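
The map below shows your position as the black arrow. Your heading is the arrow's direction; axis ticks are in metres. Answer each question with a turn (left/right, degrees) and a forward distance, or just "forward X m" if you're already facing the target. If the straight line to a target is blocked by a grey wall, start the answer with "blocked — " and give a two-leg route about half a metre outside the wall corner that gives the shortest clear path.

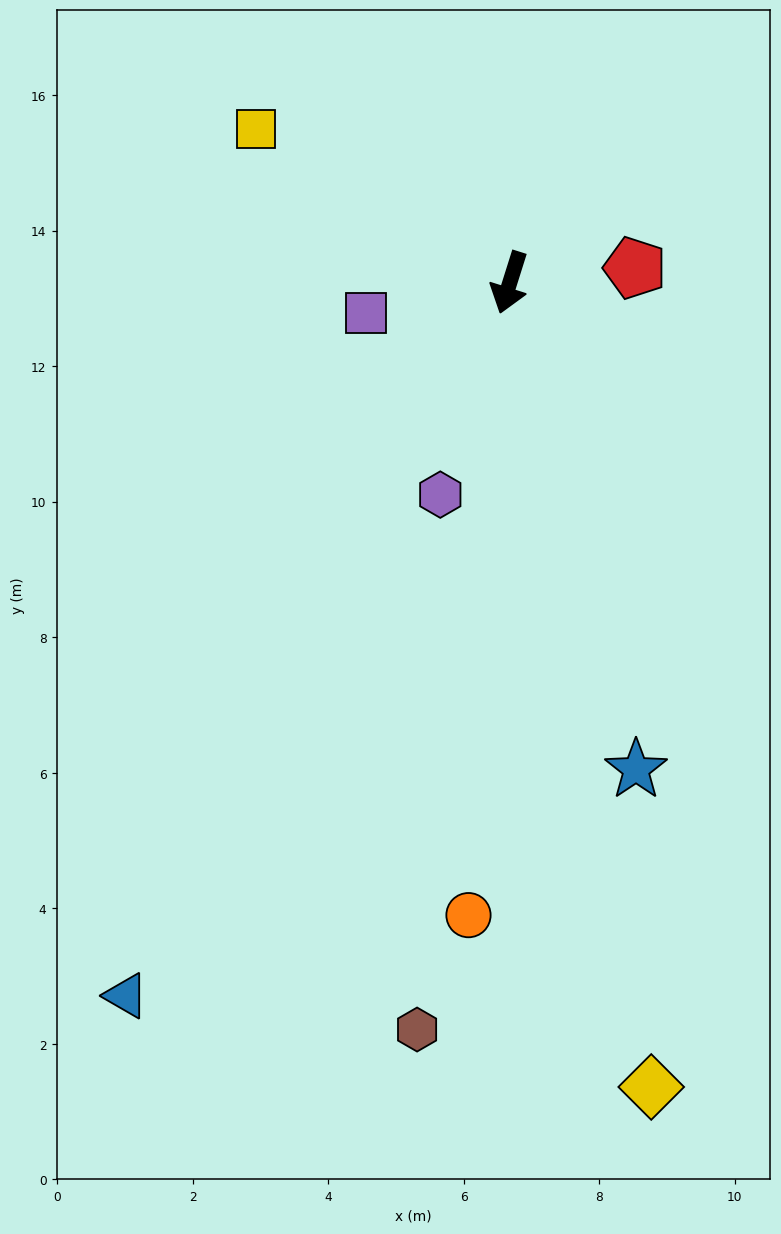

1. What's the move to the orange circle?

turn left 14°, forward 9.4 m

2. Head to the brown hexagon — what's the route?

turn left 10°, forward 11.1 m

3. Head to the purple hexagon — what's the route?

forward 3.3 m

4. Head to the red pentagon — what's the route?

turn left 114°, forward 1.9 m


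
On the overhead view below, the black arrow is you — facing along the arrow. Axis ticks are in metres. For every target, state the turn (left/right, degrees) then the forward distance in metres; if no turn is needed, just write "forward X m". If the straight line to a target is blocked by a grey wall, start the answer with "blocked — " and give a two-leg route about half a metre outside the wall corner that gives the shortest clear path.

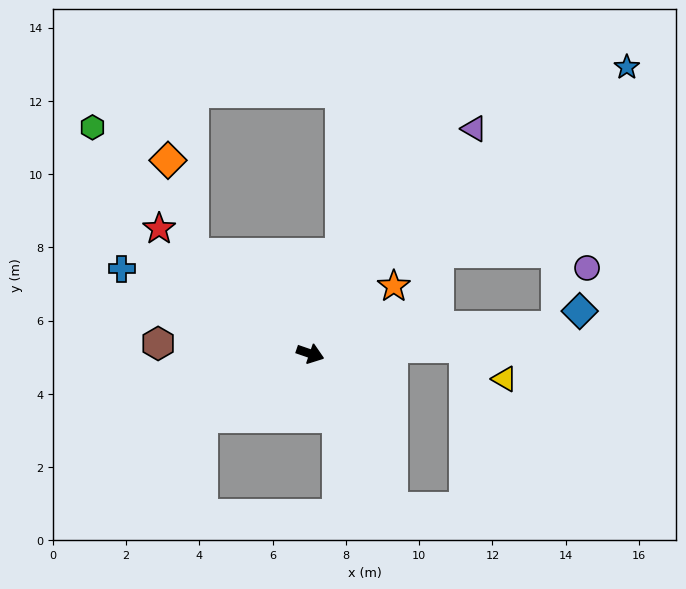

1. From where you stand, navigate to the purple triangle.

turn left 73°, forward 7.6 m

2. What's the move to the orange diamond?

blocked — turn left 159°, forward 4.2 m, then turn right 35°, forward 2.6 m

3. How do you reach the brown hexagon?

turn right 165°, forward 4.2 m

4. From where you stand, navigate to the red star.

turn left 159°, forward 5.4 m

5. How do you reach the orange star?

turn left 58°, forward 2.9 m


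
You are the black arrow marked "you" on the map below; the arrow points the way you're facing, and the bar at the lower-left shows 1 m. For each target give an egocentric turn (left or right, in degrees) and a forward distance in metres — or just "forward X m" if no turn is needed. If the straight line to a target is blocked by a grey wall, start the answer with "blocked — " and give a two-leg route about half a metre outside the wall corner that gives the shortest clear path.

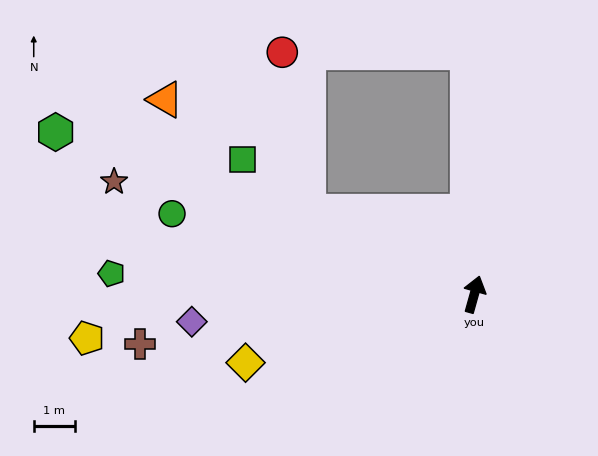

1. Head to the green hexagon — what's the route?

turn left 84°, forward 11.0 m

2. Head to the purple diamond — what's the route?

turn left 111°, forward 6.9 m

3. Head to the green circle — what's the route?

turn left 91°, forward 7.6 m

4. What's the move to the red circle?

blocked — turn left 79°, forward 4.5 m, then turn right 54°, forward 3.9 m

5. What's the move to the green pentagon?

turn left 102°, forward 8.9 m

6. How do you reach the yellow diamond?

turn left 122°, forward 5.8 m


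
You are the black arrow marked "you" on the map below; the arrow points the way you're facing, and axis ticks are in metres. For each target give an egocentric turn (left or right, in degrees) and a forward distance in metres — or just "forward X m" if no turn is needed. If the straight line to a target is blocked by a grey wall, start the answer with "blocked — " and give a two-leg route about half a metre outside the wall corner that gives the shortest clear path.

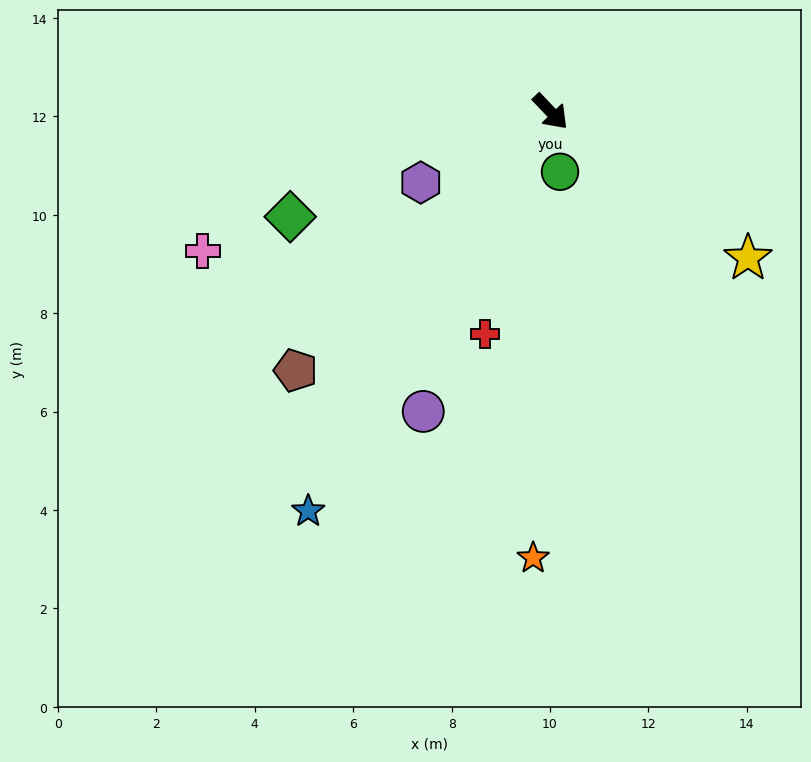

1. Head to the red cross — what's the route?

turn right 60°, forward 4.7 m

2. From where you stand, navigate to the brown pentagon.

turn right 88°, forward 7.4 m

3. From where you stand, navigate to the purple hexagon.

turn right 105°, forward 3.0 m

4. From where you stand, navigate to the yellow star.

turn left 10°, forward 5.0 m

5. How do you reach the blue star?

turn right 75°, forward 9.5 m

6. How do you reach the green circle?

turn right 35°, forward 1.2 m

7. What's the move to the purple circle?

turn right 67°, forward 6.6 m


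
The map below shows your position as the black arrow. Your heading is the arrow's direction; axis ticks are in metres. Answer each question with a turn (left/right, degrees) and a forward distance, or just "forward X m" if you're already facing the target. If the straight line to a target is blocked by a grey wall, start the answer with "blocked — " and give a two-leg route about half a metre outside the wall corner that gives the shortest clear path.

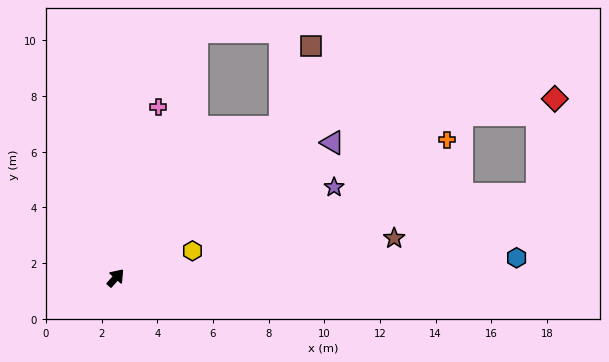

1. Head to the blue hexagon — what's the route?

turn right 46°, forward 14.4 m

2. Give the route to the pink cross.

turn left 27°, forward 6.3 m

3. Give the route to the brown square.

blocked — turn right 6°, forward 8.0 m, then turn left 27°, forward 3.1 m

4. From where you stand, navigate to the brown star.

turn right 40°, forward 10.1 m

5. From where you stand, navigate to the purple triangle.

turn right 17°, forward 9.2 m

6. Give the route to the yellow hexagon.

turn right 29°, forward 2.9 m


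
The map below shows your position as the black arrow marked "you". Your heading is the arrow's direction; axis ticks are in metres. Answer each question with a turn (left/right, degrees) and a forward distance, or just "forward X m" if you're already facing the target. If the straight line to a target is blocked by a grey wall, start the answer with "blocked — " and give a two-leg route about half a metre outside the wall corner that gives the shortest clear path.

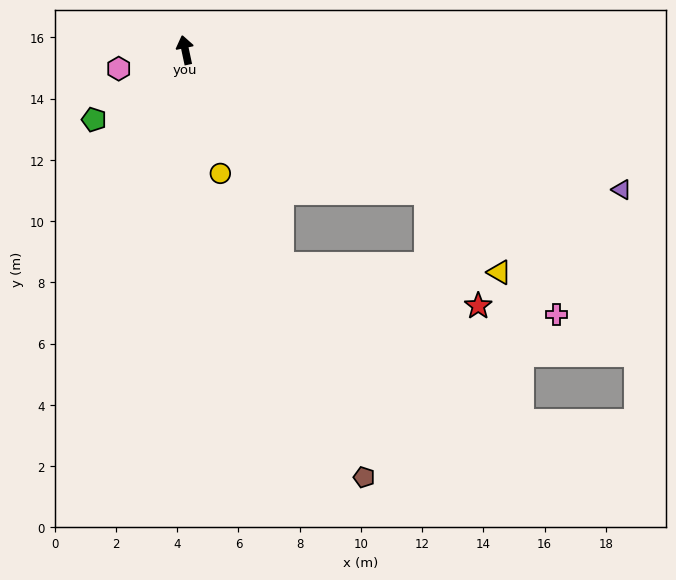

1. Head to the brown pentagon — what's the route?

turn right 169°, forward 15.1 m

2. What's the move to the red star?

blocked — turn right 133°, forward 9.2 m, then turn right 35°, forward 4.1 m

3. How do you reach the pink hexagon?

turn left 94°, forward 2.3 m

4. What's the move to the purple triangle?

turn right 120°, forward 15.0 m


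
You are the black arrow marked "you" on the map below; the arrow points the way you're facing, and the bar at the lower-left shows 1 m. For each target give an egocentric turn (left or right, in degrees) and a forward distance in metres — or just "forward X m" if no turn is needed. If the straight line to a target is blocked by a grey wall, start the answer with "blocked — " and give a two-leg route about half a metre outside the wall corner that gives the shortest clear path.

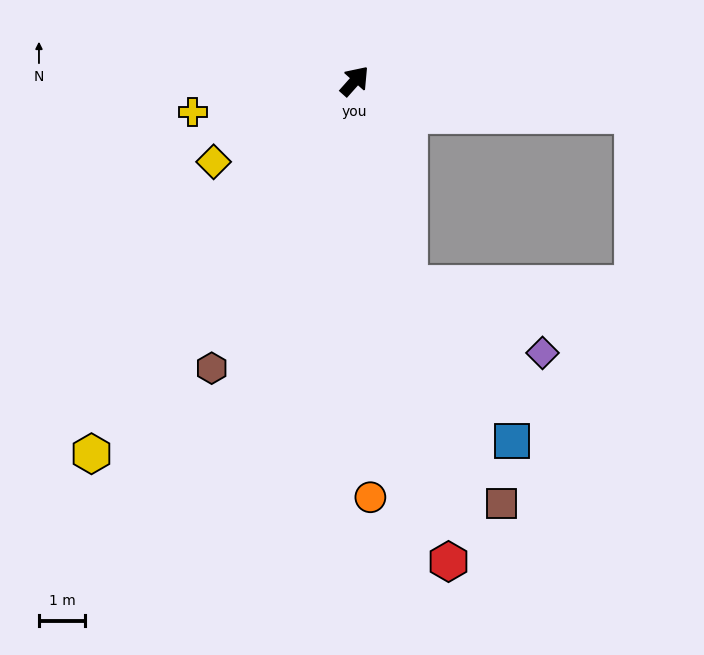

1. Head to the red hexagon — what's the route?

turn right 127°, forward 10.5 m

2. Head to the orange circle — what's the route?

turn right 136°, forward 9.0 m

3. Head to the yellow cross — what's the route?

turn left 142°, forward 3.6 m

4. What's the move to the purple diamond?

blocked — turn right 124°, forward 4.5 m, then turn left 49°, forward 3.2 m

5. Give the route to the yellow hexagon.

turn right 174°, forward 9.8 m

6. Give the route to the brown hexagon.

turn right 165°, forward 6.9 m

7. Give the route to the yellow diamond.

turn left 161°, forward 3.5 m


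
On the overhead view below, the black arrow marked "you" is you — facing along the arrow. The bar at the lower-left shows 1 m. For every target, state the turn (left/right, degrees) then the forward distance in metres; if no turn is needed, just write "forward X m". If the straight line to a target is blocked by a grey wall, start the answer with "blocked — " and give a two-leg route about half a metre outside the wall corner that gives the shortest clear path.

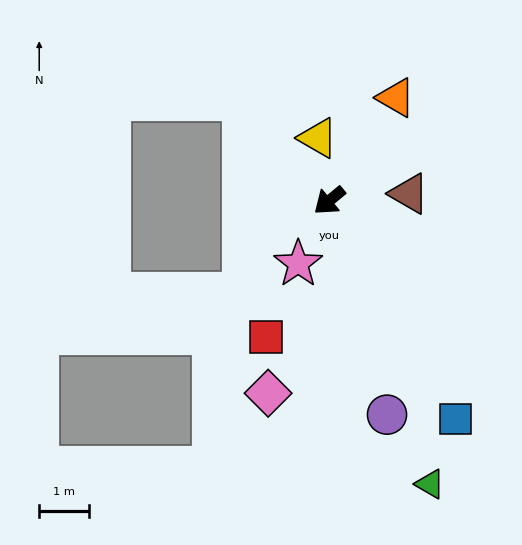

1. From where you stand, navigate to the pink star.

turn left 24°, forward 1.4 m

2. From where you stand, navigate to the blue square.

turn left 80°, forward 5.0 m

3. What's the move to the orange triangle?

turn right 163°, forward 2.4 m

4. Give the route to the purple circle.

turn left 65°, forward 4.4 m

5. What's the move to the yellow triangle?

turn right 119°, forward 1.3 m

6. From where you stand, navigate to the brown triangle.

turn left 145°, forward 1.6 m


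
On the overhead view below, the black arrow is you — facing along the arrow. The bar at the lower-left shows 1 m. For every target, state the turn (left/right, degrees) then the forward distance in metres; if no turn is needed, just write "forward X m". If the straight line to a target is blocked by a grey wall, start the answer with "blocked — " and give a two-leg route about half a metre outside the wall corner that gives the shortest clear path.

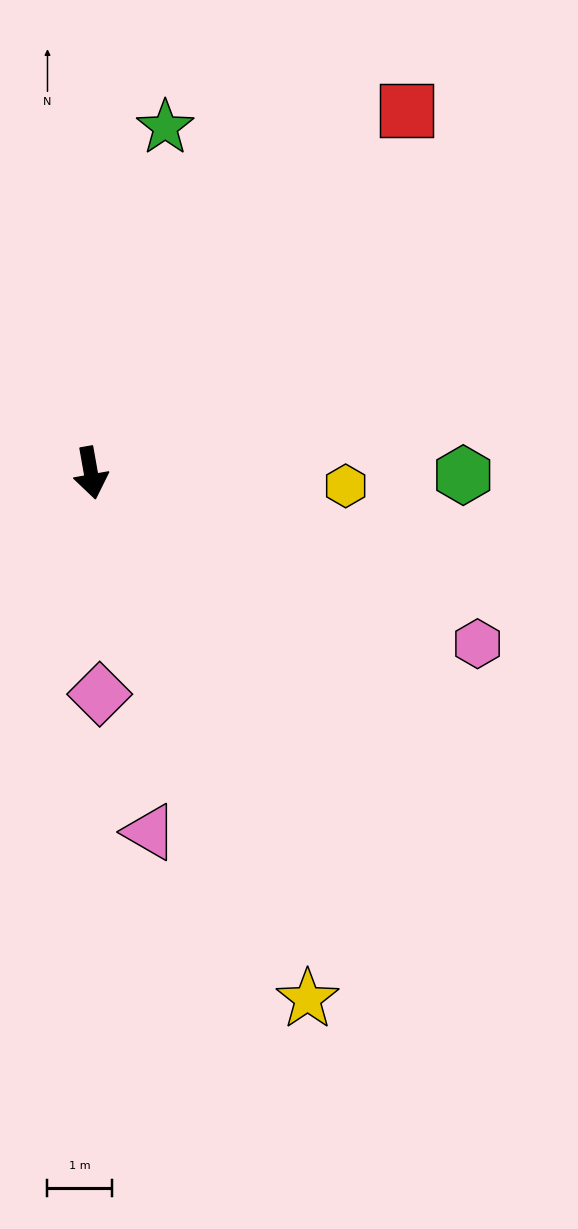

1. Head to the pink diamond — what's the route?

turn right 8°, forward 3.5 m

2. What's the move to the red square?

turn left 129°, forward 7.5 m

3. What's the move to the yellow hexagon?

turn left 77°, forward 4.0 m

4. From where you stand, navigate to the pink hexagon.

turn left 56°, forward 6.6 m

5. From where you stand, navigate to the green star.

turn left 158°, forward 5.5 m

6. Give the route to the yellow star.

turn left 12°, forward 8.9 m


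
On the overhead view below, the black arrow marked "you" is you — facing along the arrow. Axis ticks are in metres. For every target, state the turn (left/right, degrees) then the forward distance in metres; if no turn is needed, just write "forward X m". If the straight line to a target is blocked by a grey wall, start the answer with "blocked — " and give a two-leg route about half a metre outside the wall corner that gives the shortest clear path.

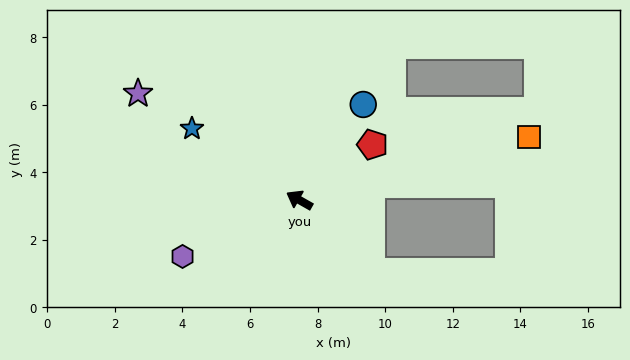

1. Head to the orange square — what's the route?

turn right 135°, forward 7.0 m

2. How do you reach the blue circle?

turn right 94°, forward 3.4 m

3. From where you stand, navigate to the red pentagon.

turn right 113°, forward 2.7 m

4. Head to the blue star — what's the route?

turn right 4°, forward 3.8 m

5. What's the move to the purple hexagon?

turn left 55°, forward 3.8 m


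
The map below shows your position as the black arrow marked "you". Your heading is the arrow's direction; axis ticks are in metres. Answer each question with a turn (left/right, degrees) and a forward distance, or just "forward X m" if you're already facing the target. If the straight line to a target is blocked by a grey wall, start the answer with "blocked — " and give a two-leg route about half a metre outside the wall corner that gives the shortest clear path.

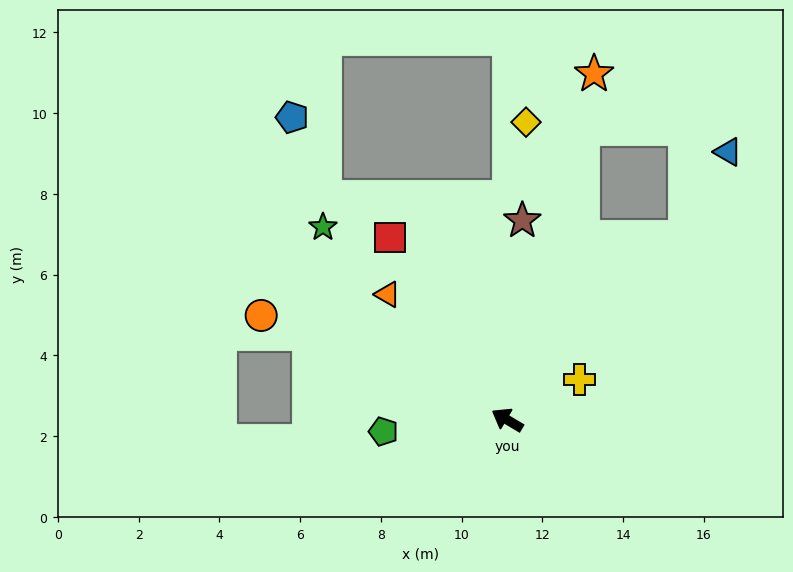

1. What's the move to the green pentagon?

turn left 36°, forward 3.1 m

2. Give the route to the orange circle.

turn left 8°, forward 6.6 m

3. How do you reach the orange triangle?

turn right 16°, forward 4.3 m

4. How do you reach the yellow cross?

turn right 120°, forward 2.0 m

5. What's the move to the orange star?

turn right 73°, forward 8.8 m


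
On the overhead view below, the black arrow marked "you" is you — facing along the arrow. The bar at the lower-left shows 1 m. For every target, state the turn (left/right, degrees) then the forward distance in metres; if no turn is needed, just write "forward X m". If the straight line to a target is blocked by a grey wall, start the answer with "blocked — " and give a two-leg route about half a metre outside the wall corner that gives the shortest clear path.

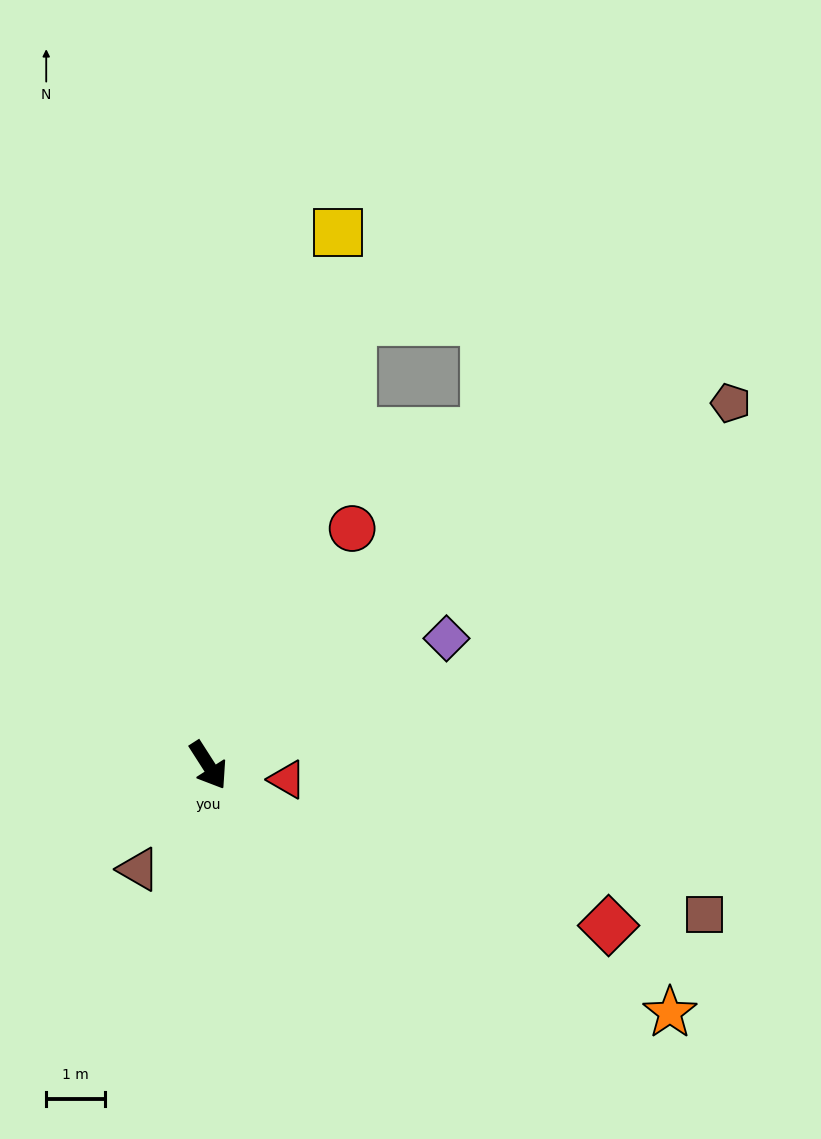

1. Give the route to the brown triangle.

turn right 66°, forward 2.1 m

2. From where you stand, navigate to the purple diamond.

turn left 85°, forward 4.6 m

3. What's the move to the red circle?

turn left 116°, forward 4.7 m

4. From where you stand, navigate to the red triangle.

turn left 47°, forward 1.4 m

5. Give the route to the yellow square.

turn left 134°, forward 9.4 m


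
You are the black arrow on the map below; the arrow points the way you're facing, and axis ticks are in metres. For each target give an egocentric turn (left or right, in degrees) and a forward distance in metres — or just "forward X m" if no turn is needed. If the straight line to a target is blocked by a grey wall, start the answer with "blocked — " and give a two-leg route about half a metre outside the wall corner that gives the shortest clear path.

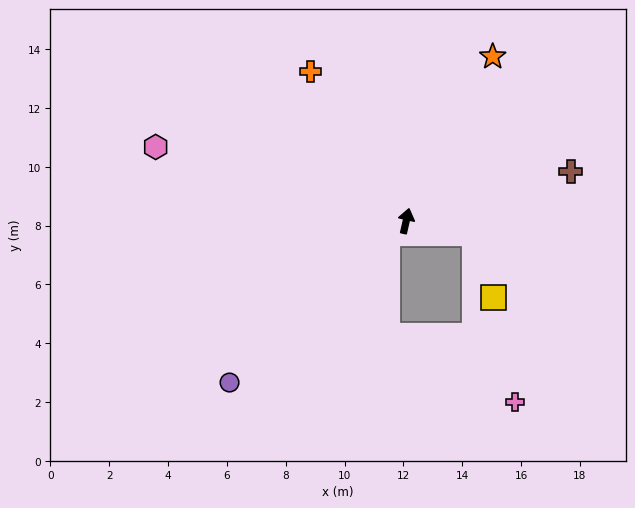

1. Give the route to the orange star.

turn right 15°, forward 6.3 m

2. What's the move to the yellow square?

blocked — turn right 88°, forward 2.3 m, then turn right 62°, forward 2.3 m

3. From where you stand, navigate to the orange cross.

turn left 46°, forward 6.0 m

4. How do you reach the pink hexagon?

turn left 86°, forward 8.9 m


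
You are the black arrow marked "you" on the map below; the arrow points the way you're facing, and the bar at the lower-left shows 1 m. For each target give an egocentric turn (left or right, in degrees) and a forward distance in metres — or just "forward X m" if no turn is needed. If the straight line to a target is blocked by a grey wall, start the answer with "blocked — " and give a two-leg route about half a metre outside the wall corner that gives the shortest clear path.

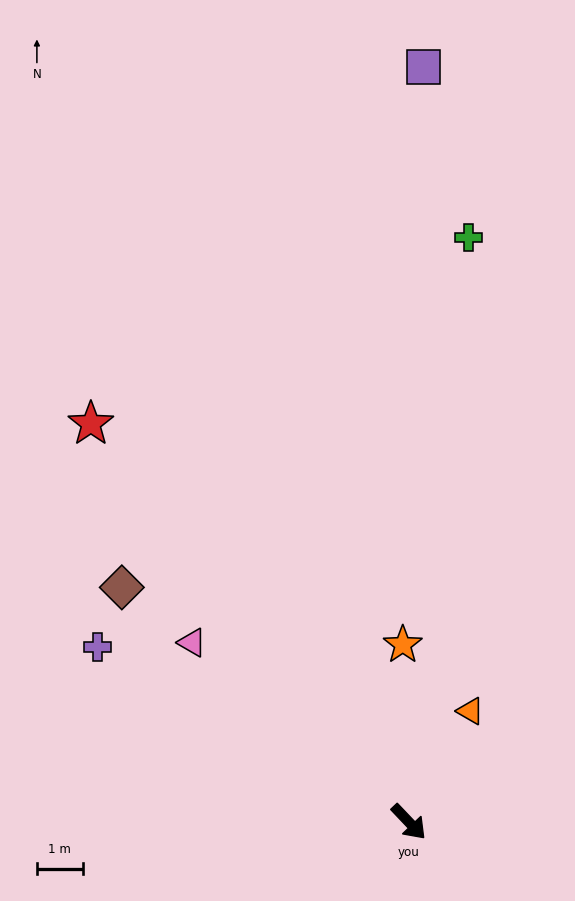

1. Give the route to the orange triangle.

turn left 107°, forward 2.8 m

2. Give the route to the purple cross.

turn right 163°, forward 7.8 m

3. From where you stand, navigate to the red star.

turn left 175°, forward 11.1 m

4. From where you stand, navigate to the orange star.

turn left 138°, forward 3.9 m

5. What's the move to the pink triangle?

turn right 173°, forward 6.2 m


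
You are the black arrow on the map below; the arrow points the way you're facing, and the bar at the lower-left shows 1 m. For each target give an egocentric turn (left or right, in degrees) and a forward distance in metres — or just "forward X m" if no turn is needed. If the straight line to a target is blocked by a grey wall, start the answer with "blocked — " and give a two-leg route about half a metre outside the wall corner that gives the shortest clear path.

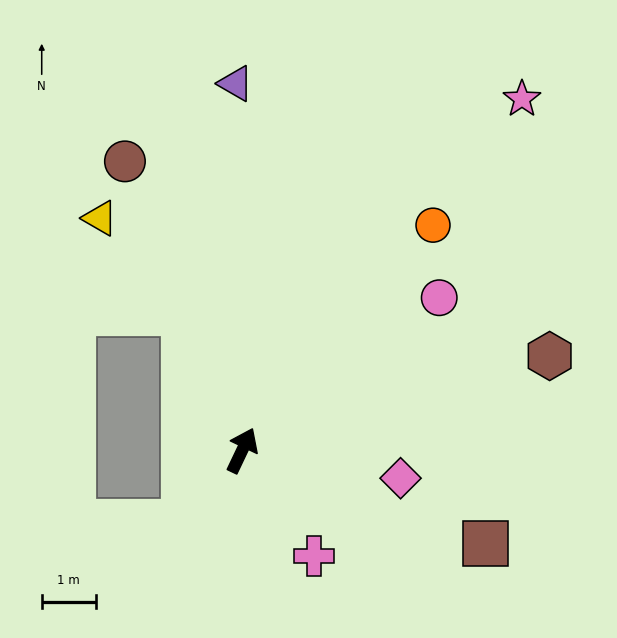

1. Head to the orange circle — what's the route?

turn right 15°, forward 5.5 m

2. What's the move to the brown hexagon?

turn right 48°, forward 6.0 m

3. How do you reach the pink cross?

turn right 120°, forward 2.4 m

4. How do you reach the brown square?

turn right 86°, forward 4.8 m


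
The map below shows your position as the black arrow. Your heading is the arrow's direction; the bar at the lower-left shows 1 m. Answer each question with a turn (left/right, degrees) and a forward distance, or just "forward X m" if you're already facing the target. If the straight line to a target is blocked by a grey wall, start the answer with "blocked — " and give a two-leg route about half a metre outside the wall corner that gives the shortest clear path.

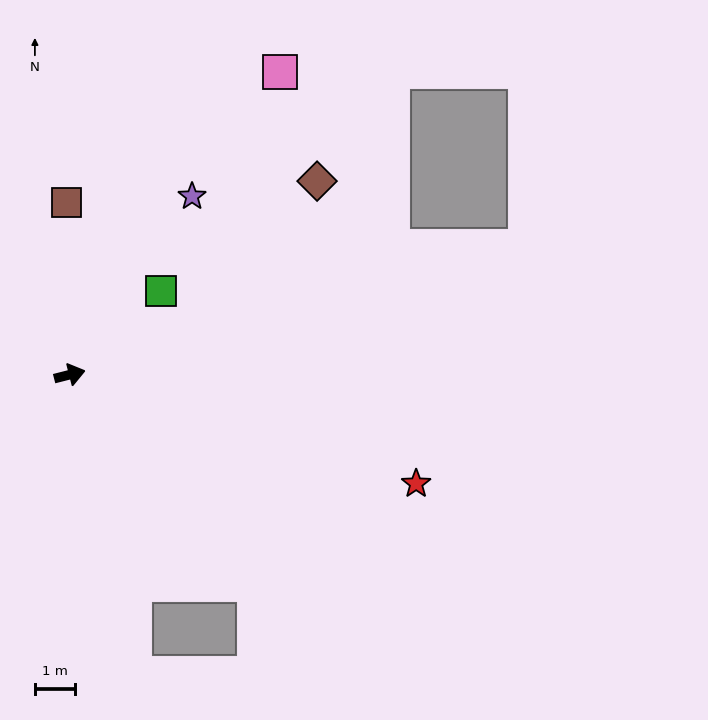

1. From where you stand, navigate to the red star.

turn right 32°, forward 9.0 m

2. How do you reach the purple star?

turn left 41°, forward 5.4 m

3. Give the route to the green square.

turn left 28°, forward 3.1 m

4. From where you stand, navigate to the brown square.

turn left 77°, forward 4.3 m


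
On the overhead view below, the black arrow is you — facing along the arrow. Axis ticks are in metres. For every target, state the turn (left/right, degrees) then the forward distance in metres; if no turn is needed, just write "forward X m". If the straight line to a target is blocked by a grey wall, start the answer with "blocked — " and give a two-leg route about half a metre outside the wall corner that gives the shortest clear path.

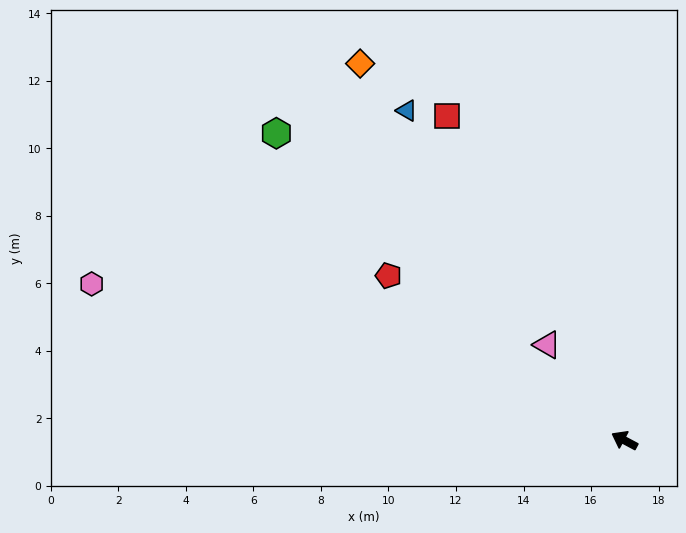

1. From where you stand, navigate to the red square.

turn right 33°, forward 11.0 m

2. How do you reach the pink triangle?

turn right 23°, forward 3.6 m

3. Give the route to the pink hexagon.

turn left 12°, forward 16.4 m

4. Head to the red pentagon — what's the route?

turn right 7°, forward 8.5 m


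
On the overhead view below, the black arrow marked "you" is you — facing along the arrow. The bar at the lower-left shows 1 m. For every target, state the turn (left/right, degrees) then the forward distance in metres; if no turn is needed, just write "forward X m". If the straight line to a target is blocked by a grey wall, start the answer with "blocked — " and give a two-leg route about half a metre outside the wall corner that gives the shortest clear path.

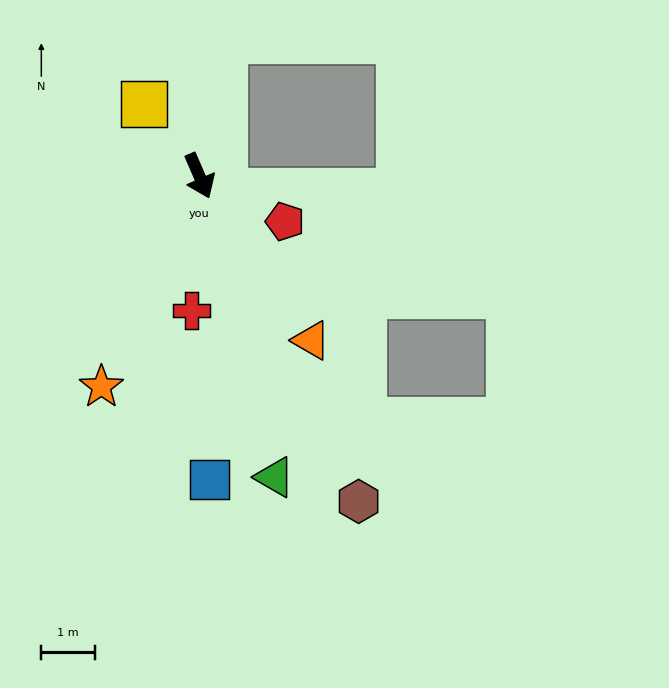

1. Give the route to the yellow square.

turn right 166°, forward 1.7 m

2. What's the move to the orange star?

turn right 48°, forward 4.3 m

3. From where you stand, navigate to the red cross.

turn right 27°, forward 2.5 m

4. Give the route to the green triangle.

turn right 9°, forward 5.8 m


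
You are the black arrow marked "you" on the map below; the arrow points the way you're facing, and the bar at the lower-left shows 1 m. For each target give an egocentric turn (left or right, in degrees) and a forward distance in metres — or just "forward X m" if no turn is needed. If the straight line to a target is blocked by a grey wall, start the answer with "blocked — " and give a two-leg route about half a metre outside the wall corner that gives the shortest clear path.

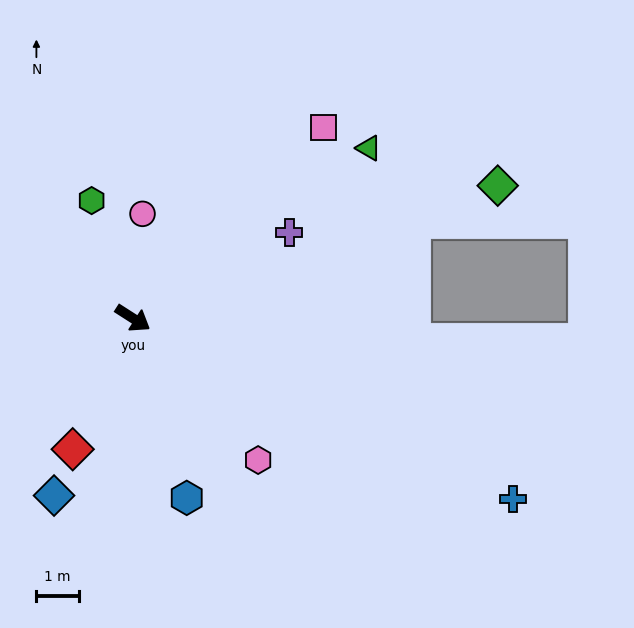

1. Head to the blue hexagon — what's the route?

turn right 41°, forward 4.4 m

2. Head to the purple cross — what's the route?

turn left 61°, forward 4.2 m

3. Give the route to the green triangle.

turn left 68°, forward 6.9 m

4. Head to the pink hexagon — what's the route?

turn right 16°, forward 4.5 m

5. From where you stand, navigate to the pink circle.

turn left 117°, forward 2.5 m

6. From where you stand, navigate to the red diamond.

turn right 82°, forward 3.4 m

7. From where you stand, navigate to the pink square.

turn left 78°, forward 6.4 m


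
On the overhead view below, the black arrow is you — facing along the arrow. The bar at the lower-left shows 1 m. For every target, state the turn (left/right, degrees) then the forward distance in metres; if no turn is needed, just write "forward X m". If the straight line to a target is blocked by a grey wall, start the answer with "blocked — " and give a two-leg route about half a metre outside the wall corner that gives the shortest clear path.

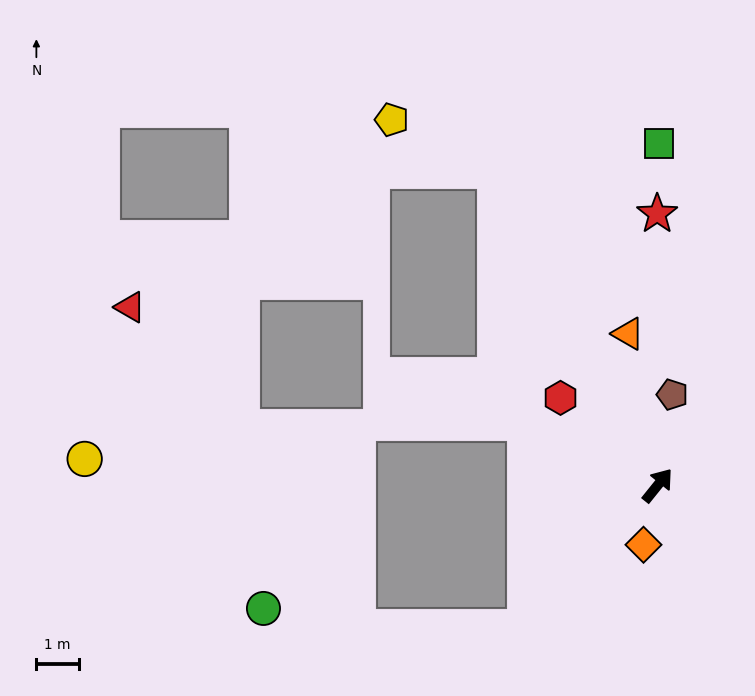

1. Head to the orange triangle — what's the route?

turn left 50°, forward 3.6 m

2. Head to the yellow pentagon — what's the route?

blocked — turn left 66°, forward 8.3 m, then turn left 37°, forward 2.7 m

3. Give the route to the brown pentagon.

turn left 30°, forward 2.2 m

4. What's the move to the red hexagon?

turn left 87°, forward 3.1 m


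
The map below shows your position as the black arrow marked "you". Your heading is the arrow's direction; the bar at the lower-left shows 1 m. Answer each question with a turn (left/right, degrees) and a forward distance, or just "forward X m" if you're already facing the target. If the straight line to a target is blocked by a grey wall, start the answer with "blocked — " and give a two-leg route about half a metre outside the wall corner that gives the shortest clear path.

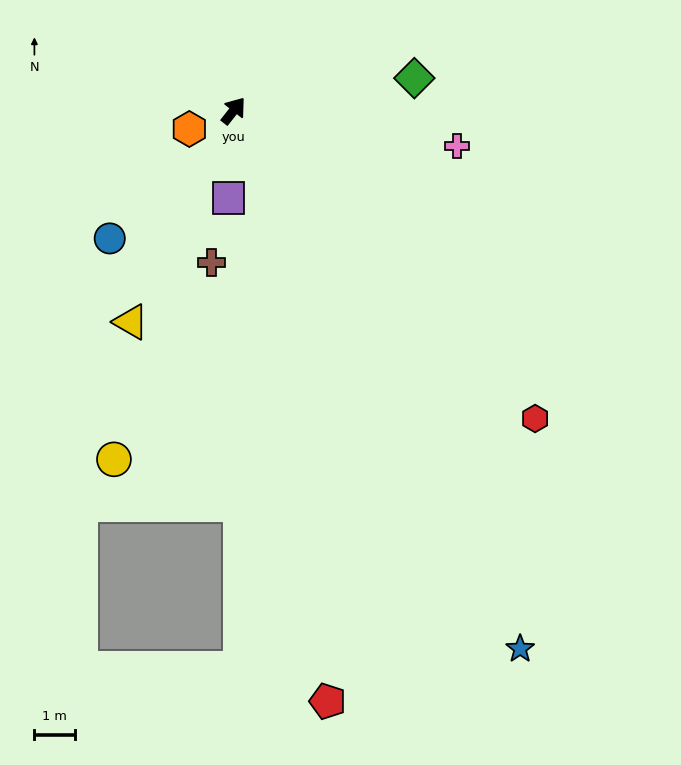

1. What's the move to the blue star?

turn right 114°, forward 15.2 m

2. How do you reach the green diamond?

turn right 42°, forward 4.6 m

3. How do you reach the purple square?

turn right 145°, forward 2.2 m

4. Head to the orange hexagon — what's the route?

turn left 151°, forward 1.2 m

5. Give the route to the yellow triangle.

turn right 168°, forward 5.9 m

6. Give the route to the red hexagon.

turn right 97°, forward 10.7 m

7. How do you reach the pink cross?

turn right 61°, forward 5.6 m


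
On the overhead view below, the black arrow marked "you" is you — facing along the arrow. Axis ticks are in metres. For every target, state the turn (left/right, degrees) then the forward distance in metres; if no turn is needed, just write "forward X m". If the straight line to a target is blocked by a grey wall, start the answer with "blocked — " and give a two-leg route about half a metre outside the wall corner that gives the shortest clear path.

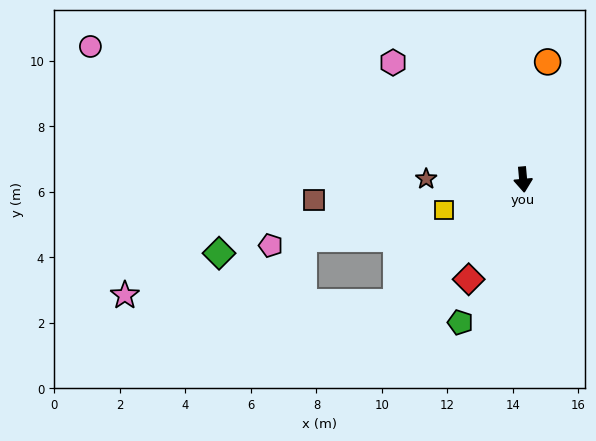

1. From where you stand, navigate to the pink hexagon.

turn right 137°, forward 5.3 m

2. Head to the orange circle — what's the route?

turn left 163°, forward 3.7 m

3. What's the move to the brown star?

turn right 96°, forward 3.0 m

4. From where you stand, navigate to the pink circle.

turn right 112°, forward 13.8 m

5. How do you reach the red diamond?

turn right 34°, forward 3.5 m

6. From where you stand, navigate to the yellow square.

turn right 74°, forward 2.6 m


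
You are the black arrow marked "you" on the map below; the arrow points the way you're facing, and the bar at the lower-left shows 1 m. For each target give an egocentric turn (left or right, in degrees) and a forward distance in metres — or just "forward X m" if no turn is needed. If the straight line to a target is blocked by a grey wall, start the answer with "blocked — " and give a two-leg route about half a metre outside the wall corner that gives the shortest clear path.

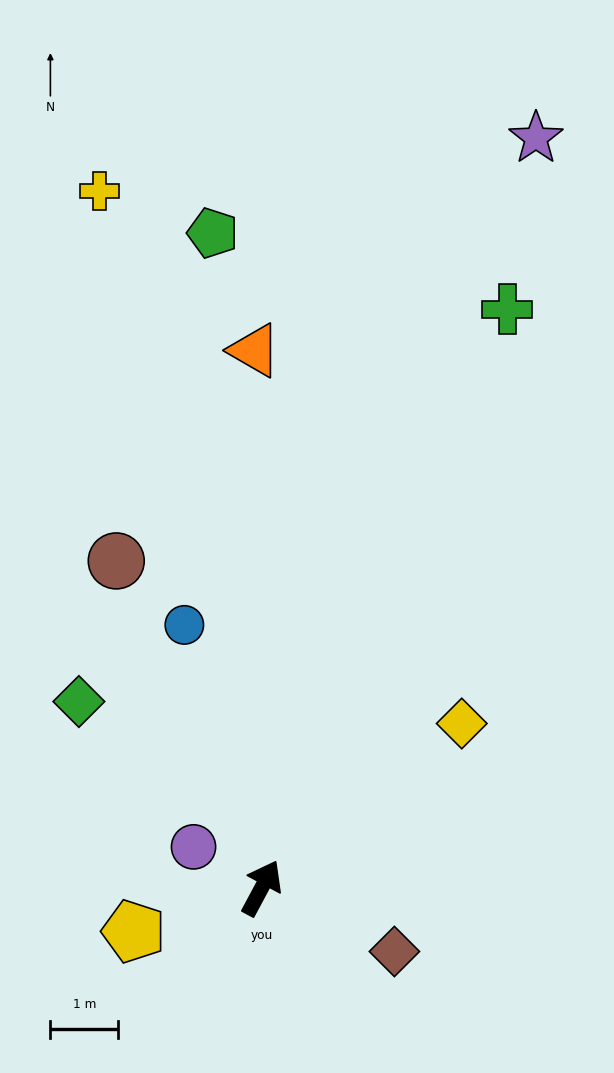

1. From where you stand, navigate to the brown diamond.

turn right 87°, forward 2.2 m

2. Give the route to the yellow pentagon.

turn left 137°, forward 2.0 m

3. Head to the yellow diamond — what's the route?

turn right 22°, forward 3.8 m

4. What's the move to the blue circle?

turn left 45°, forward 4.0 m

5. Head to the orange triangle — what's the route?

turn left 29°, forward 7.9 m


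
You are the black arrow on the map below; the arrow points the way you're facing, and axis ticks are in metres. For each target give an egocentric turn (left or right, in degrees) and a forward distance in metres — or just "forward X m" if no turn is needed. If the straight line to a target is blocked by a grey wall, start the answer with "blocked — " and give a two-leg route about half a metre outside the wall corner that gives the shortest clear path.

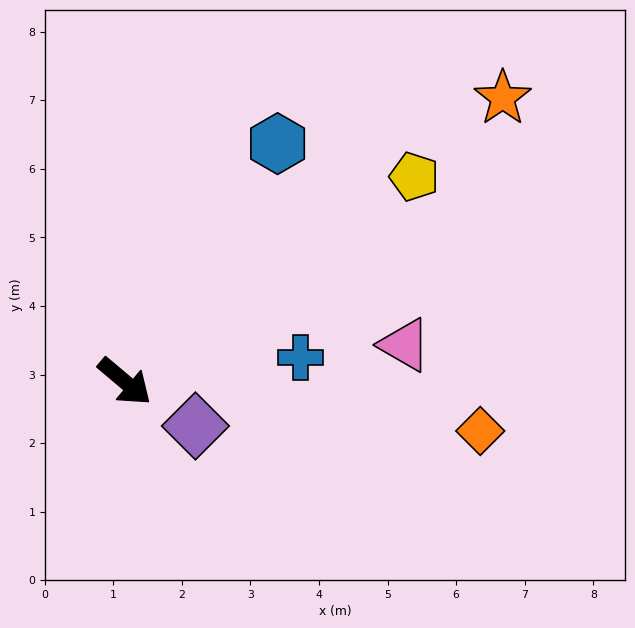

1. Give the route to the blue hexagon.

turn left 97°, forward 4.1 m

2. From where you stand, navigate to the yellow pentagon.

turn left 75°, forward 5.2 m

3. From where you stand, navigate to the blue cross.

turn left 48°, forward 2.6 m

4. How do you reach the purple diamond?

turn left 8°, forward 1.2 m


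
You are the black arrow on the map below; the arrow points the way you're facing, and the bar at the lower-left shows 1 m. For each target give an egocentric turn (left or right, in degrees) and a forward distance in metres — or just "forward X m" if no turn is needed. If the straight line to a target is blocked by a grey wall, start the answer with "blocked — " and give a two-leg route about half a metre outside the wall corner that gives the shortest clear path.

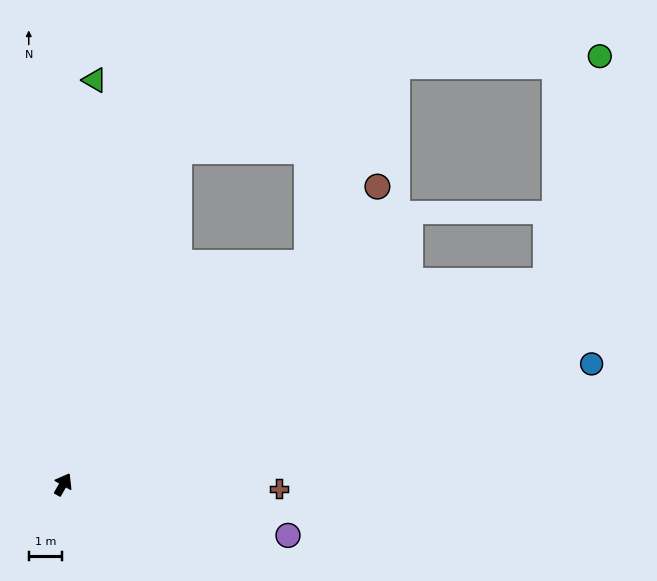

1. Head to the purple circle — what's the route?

turn right 73°, forward 7.0 m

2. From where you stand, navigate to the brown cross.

turn right 61°, forward 6.5 m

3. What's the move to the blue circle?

turn right 47°, forward 16.4 m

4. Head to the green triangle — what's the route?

turn left 25°, forward 12.3 m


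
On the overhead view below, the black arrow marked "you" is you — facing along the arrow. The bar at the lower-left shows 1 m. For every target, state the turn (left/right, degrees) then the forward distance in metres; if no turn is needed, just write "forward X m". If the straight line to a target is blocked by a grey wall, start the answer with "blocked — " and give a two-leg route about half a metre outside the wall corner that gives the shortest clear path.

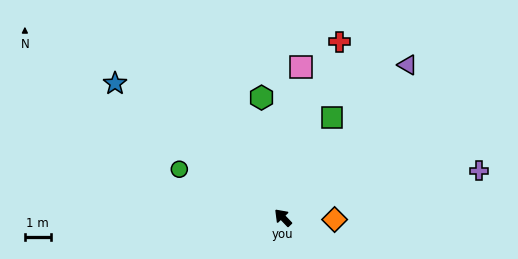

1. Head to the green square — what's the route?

turn right 70°, forward 4.3 m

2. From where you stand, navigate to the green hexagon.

turn right 34°, forward 4.7 m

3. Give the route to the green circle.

turn left 21°, forward 4.4 m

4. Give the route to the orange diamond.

turn right 136°, forward 2.0 m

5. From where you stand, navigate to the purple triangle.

turn right 83°, forward 7.6 m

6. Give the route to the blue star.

turn left 8°, forward 8.3 m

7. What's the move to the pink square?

turn right 51°, forward 5.9 m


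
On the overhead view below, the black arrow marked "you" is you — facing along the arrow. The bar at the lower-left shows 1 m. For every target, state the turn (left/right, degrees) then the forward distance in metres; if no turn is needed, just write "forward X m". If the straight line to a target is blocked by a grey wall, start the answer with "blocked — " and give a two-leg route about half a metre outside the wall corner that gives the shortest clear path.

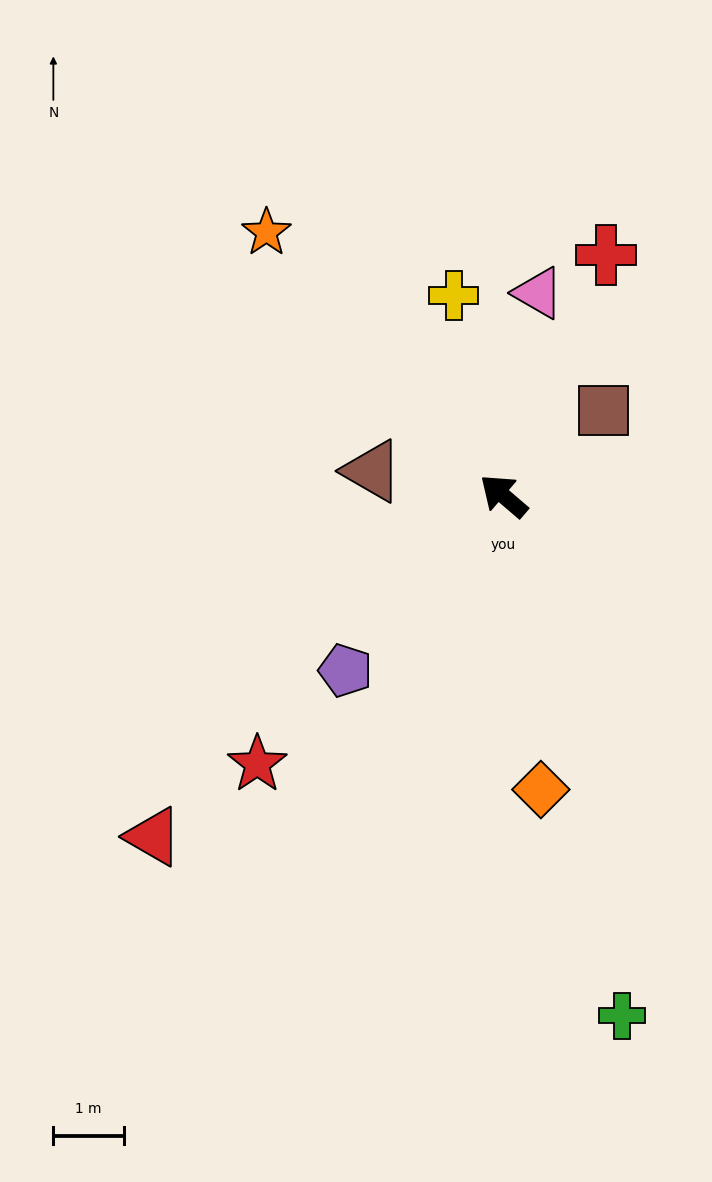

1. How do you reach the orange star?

turn right 7°, forward 5.0 m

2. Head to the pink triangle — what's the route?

turn right 59°, forward 2.9 m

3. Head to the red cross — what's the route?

turn right 73°, forward 3.7 m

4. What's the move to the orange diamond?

turn left 138°, forward 4.2 m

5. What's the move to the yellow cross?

turn right 36°, forward 2.9 m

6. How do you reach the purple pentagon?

turn left 88°, forward 3.3 m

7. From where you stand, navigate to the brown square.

turn right 99°, forward 1.9 m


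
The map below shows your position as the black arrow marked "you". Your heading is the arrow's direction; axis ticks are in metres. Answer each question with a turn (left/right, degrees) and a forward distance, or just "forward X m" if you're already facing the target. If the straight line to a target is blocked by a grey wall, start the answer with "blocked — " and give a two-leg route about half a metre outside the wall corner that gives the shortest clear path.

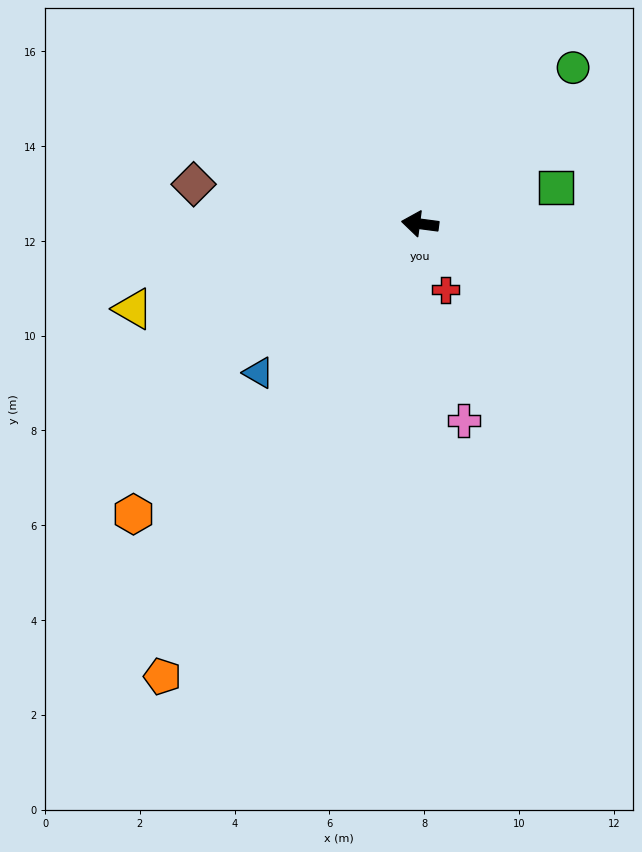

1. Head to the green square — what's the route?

turn right 158°, forward 3.0 m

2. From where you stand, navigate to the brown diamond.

turn right 2°, forward 4.9 m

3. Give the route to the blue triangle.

turn left 50°, forward 4.6 m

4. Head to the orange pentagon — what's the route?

turn left 68°, forward 11.0 m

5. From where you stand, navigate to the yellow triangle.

turn left 24°, forward 6.3 m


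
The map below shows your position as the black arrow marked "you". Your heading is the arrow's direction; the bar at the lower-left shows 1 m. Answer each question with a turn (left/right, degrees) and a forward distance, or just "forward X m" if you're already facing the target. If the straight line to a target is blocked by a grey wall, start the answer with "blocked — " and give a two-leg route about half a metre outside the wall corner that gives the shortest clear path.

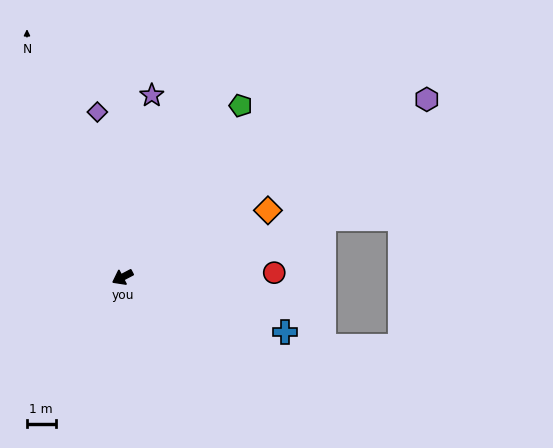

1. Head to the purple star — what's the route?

turn right 127°, forward 6.4 m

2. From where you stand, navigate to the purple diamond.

turn right 109°, forward 5.8 m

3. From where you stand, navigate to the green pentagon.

turn right 152°, forward 7.3 m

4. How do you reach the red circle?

turn left 154°, forward 5.3 m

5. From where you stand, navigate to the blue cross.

turn left 134°, forward 6.0 m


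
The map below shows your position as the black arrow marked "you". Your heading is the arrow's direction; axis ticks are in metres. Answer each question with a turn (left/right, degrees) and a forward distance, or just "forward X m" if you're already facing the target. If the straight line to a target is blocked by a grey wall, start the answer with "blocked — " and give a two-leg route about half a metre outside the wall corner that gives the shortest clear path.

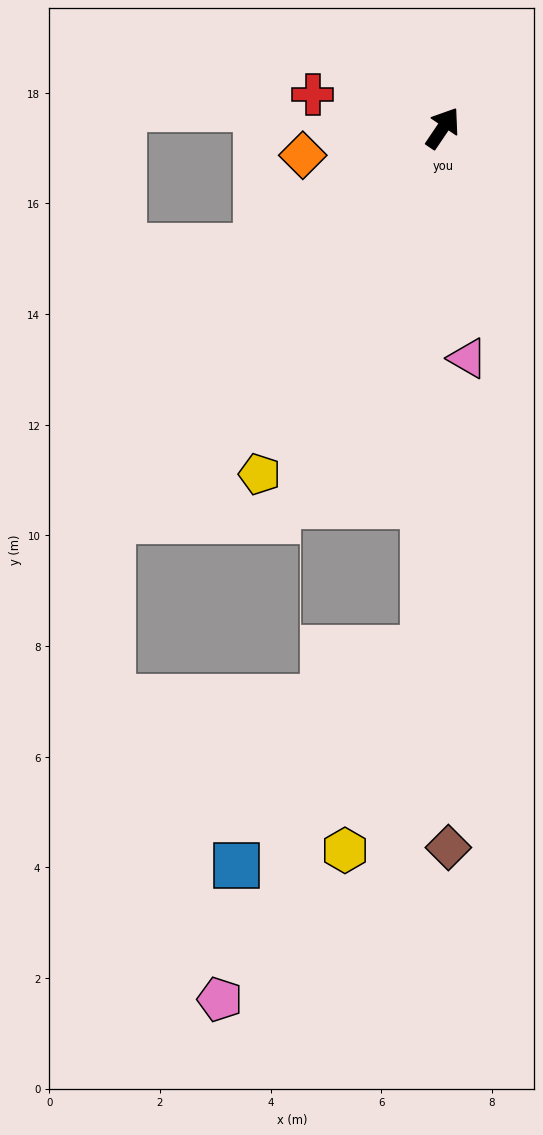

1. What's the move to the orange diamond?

turn left 135°, forward 2.6 m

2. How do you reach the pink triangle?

turn right 140°, forward 4.2 m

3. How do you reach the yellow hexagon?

blocked — turn right 148°, forward 9.4 m, then turn right 19°, forward 3.9 m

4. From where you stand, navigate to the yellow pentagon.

turn right 174°, forward 7.1 m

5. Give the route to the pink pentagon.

blocked — turn right 148°, forward 9.4 m, then turn right 28°, forward 7.3 m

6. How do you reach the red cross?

turn left 110°, forward 2.4 m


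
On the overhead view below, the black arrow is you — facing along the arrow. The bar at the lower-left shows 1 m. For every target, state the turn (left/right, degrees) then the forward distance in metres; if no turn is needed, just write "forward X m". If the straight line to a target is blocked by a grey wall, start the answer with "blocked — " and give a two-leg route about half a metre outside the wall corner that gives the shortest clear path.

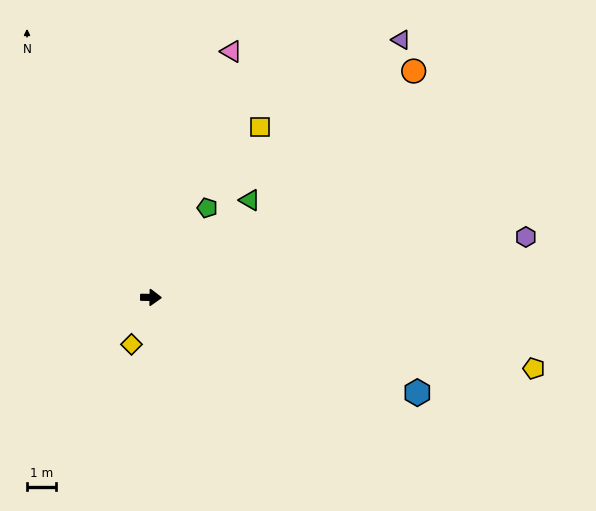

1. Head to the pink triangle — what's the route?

turn left 73°, forward 8.9 m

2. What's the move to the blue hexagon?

turn right 19°, forward 9.7 m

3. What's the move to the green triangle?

turn left 46°, forward 4.8 m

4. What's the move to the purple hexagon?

turn left 10°, forward 13.1 m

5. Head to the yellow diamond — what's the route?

turn right 111°, forward 1.7 m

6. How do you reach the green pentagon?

turn left 59°, forward 3.6 m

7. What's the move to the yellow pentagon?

turn right 9°, forward 13.4 m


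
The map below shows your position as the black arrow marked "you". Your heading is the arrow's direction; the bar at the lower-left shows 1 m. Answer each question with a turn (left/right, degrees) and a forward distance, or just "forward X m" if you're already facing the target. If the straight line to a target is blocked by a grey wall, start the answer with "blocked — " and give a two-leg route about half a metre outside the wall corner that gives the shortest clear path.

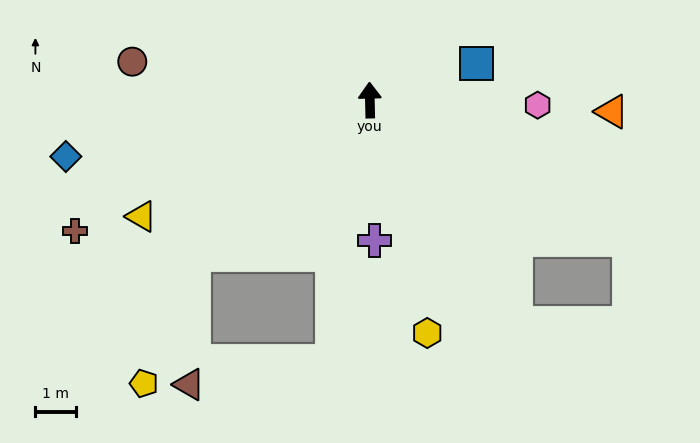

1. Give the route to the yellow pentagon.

blocked — turn left 130°, forward 5.8 m, then turn left 28°, forward 3.4 m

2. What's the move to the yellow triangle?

turn left 116°, forward 6.4 m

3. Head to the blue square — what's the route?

turn right 72°, forward 2.8 m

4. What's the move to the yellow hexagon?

turn right 168°, forward 5.9 m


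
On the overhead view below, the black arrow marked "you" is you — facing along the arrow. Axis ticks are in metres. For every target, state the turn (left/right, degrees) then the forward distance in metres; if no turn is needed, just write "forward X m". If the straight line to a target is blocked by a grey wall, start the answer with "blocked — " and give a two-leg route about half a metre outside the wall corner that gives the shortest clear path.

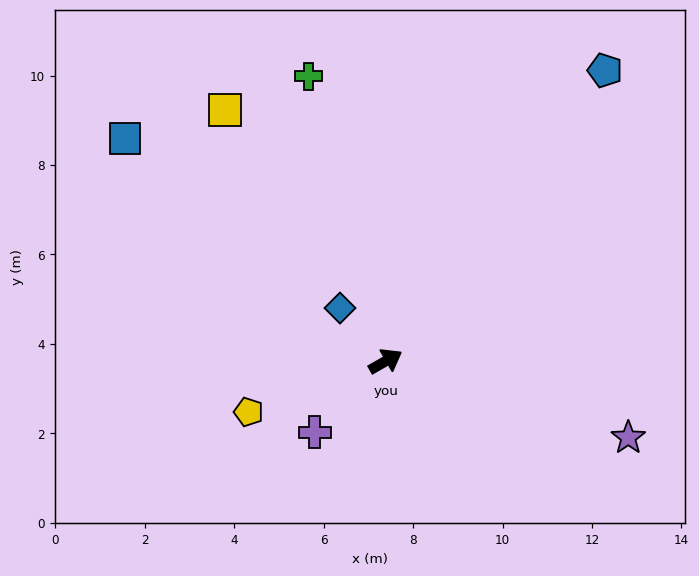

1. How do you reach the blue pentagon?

turn left 23°, forward 8.1 m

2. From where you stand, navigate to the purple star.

turn right 47°, forward 5.7 m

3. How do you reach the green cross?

turn left 75°, forward 6.6 m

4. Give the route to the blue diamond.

turn left 101°, forward 1.6 m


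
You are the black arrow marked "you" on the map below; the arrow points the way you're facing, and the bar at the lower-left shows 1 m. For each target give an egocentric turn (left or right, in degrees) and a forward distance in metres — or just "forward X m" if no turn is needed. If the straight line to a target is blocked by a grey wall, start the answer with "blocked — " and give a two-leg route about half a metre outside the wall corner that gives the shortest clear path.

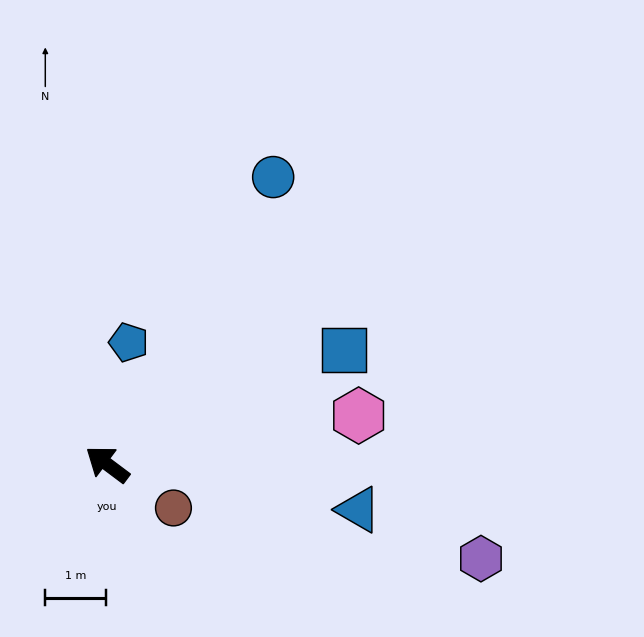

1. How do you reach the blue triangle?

turn right 153°, forward 4.2 m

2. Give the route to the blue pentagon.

turn right 63°, forward 2.0 m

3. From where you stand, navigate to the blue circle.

turn right 83°, forward 5.5 m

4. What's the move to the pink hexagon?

turn right 132°, forward 4.2 m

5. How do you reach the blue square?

turn right 117°, forward 4.3 m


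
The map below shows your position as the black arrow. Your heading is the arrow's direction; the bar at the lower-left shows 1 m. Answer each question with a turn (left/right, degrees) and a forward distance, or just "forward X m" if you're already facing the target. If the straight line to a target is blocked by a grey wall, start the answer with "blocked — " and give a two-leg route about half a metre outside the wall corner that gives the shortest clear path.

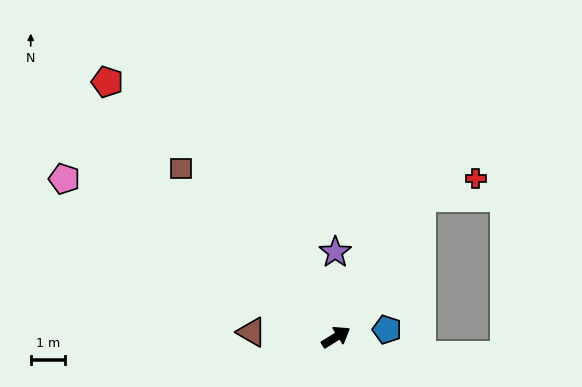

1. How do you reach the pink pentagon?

turn left 118°, forward 9.1 m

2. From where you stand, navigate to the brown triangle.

turn left 145°, forward 2.5 m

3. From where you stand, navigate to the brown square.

turn left 101°, forward 6.7 m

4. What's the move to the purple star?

turn left 59°, forward 2.5 m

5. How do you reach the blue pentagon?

turn right 24°, forward 1.5 m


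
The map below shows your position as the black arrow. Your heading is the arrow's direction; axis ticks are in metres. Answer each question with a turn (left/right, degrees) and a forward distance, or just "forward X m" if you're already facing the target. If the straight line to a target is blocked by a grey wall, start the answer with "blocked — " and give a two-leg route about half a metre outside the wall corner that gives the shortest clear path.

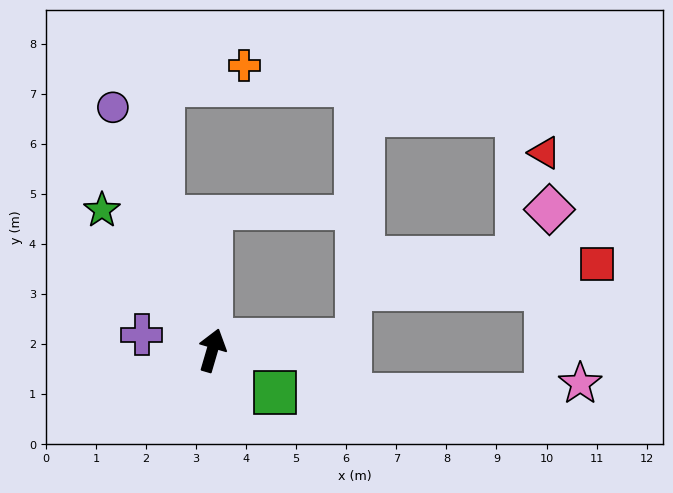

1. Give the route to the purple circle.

turn left 39°, forward 5.2 m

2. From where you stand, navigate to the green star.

turn left 54°, forward 3.6 m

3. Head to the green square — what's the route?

turn right 107°, forward 1.5 m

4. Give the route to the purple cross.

turn left 94°, forward 1.4 m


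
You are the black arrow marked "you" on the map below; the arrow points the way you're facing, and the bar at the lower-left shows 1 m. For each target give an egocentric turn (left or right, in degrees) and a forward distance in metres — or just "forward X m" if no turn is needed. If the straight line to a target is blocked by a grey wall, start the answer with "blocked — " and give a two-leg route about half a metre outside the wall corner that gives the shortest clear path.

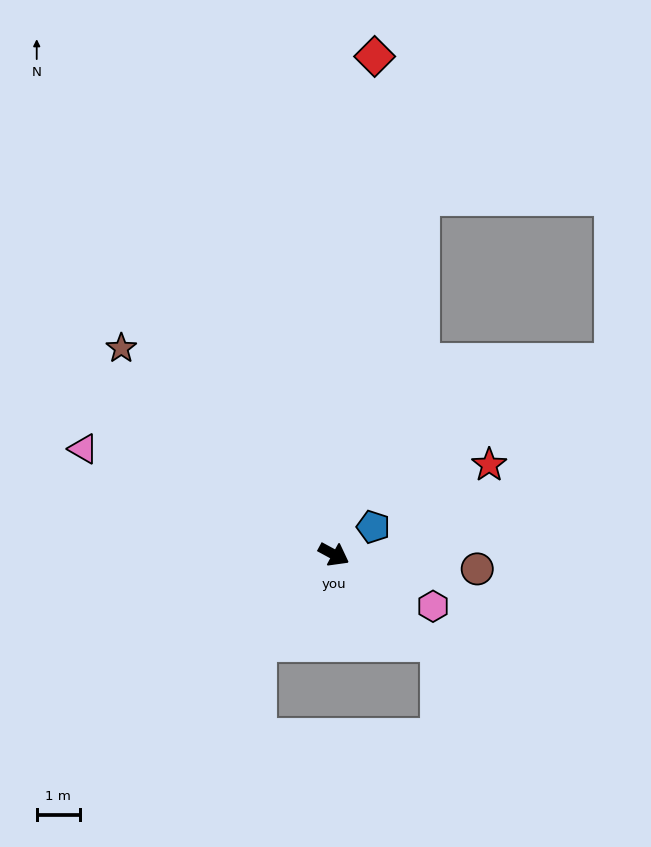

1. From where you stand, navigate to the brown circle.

turn left 23°, forward 3.3 m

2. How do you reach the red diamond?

turn left 114°, forward 11.5 m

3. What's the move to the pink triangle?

turn right 174°, forward 6.3 m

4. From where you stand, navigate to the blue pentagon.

turn left 63°, forward 1.1 m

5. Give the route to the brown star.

turn left 164°, forward 6.8 m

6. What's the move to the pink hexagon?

forward 2.6 m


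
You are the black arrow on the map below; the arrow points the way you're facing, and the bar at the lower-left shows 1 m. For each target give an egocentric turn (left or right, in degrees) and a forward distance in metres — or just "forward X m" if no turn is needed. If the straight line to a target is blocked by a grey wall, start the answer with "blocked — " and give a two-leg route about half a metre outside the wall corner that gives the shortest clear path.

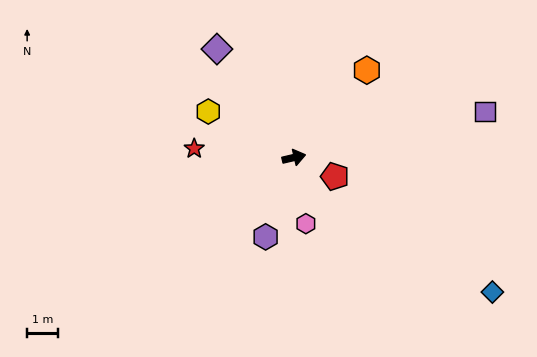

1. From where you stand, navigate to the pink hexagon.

turn right 93°, forward 2.2 m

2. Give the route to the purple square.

forward 6.5 m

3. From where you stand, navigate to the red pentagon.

turn right 38°, forward 1.5 m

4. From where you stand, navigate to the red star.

turn left 162°, forward 3.3 m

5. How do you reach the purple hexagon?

turn right 123°, forward 2.8 m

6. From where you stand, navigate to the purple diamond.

turn left 112°, forward 4.4 m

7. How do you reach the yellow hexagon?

turn left 139°, forward 3.2 m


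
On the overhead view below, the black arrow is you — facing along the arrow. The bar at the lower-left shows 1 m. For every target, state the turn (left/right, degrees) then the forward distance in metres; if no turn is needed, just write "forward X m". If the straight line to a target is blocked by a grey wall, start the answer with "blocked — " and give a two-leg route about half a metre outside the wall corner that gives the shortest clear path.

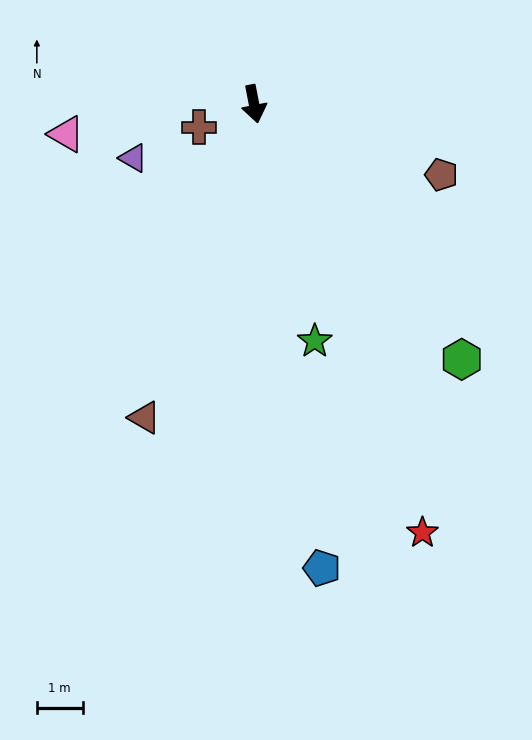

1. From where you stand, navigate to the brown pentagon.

turn left 58°, forward 4.4 m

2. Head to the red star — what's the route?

turn left 10°, forward 10.0 m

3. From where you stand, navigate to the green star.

turn left 3°, forward 5.3 m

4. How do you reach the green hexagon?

turn left 28°, forward 7.2 m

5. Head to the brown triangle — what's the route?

turn right 30°, forward 7.2 m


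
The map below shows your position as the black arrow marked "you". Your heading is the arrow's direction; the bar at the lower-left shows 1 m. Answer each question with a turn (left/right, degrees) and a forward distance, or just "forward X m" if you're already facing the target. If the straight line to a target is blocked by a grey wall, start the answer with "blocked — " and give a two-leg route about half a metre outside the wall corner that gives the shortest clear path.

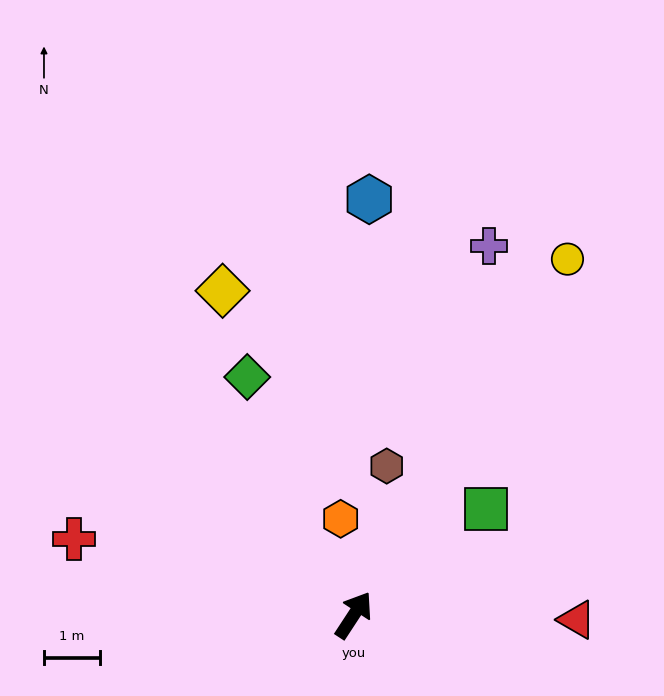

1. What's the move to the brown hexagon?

turn left 21°, forward 2.7 m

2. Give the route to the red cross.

turn left 108°, forward 5.2 m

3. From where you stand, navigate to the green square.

turn right 18°, forward 3.0 m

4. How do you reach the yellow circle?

turn left 2°, forward 7.4 m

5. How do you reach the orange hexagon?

turn left 41°, forward 1.7 m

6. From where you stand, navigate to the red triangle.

turn right 58°, forward 4.0 m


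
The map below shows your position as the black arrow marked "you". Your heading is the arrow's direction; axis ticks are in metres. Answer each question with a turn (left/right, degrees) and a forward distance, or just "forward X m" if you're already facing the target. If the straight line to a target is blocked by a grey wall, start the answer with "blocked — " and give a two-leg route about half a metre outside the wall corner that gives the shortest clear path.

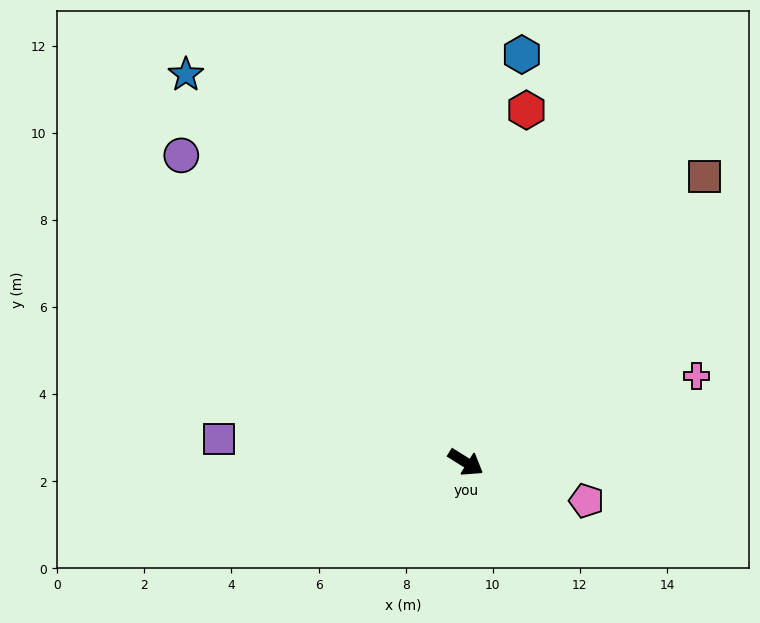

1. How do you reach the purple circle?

turn left 165°, forward 9.6 m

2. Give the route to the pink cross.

turn left 52°, forward 5.7 m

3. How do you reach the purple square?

turn right 153°, forward 5.7 m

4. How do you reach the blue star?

turn left 158°, forward 11.0 m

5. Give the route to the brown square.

turn left 82°, forward 8.6 m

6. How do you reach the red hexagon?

turn left 112°, forward 8.2 m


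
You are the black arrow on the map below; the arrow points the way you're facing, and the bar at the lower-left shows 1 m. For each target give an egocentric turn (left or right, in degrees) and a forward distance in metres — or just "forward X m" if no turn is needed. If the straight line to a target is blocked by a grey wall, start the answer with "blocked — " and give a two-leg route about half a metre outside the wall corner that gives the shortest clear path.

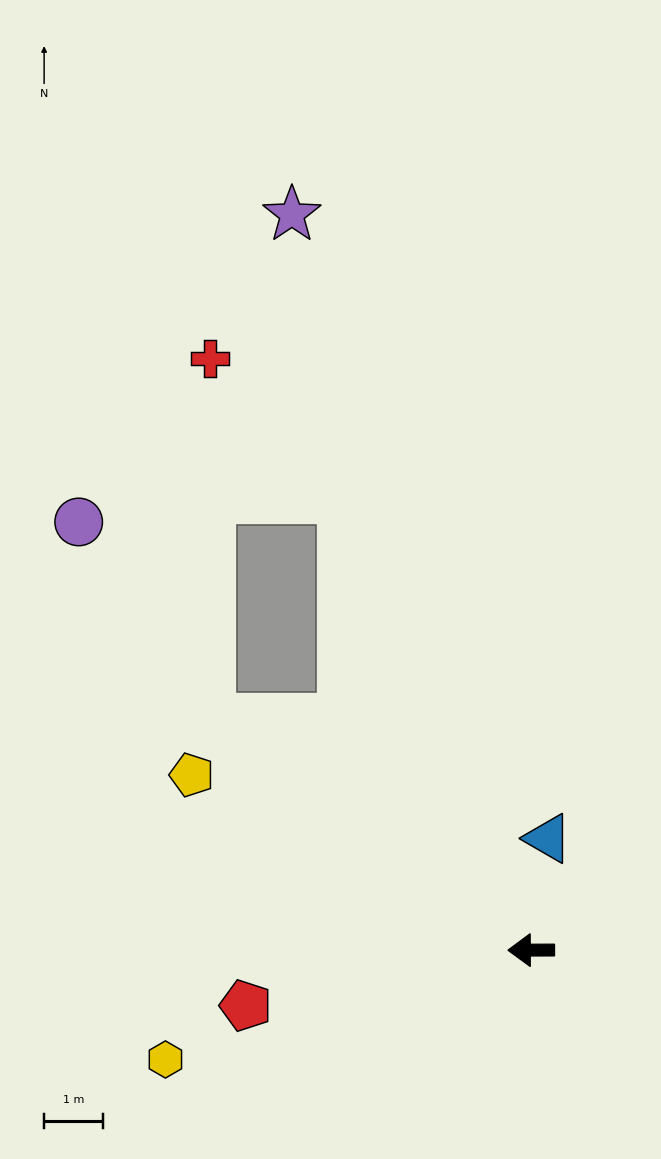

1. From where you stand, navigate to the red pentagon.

turn left 11°, forward 5.0 m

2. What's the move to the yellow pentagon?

turn right 28°, forward 6.5 m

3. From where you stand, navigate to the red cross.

blocked — turn right 67°, forward 8.3 m, then turn left 20°, forward 3.3 m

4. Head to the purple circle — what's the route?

blocked — turn right 36°, forward 6.7 m, then turn right 20°, forward 4.0 m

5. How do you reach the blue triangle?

turn right 99°, forward 1.9 m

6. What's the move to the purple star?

turn right 72°, forward 13.2 m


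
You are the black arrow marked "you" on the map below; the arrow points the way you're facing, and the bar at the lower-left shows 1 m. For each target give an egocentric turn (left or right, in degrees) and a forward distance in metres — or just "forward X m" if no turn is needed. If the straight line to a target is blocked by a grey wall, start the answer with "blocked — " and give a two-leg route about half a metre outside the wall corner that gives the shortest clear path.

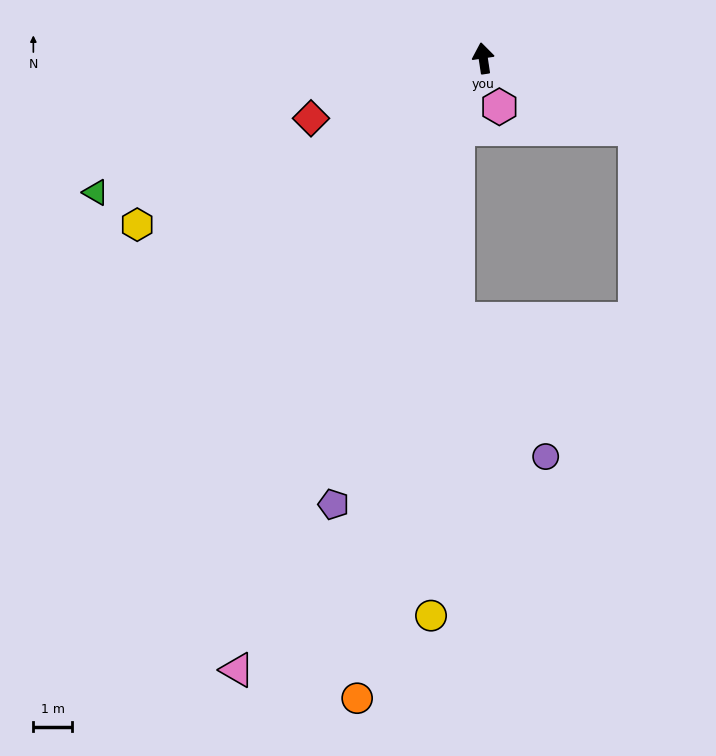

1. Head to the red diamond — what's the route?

turn left 101°, forward 4.7 m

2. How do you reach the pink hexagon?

turn right 170°, forward 1.3 m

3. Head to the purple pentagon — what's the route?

turn left 153°, forward 12.1 m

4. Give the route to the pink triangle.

turn left 150°, forward 16.9 m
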